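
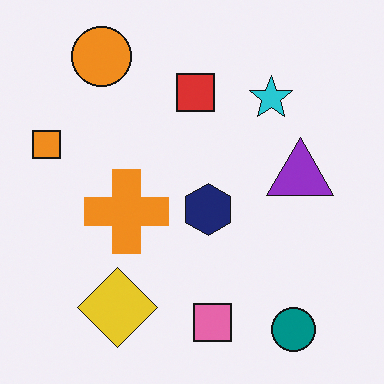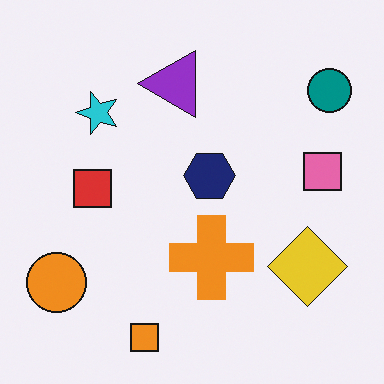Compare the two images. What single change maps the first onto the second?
It was rotated 90° counter-clockwise.

The teal circle sits in the bottom-right of the first image and the top-right of the second — consistent with a whole-image 90° counter-clockwise rotation.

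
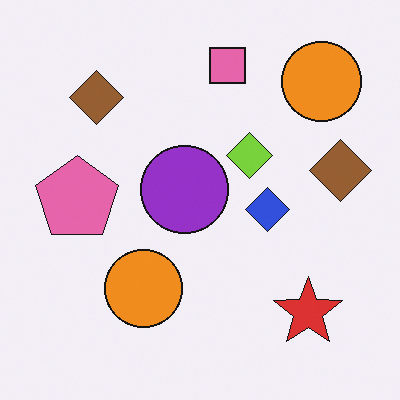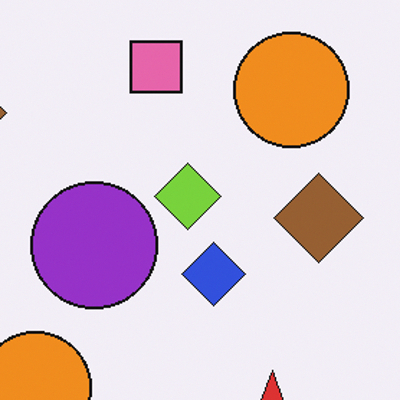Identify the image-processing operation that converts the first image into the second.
Cropped to a modestly smaller region and rescaled.

The visible shapes are larger and the field of view is narrower; shapes near the original edges may be partly or wholly outside the frame — a crop-and-rescale.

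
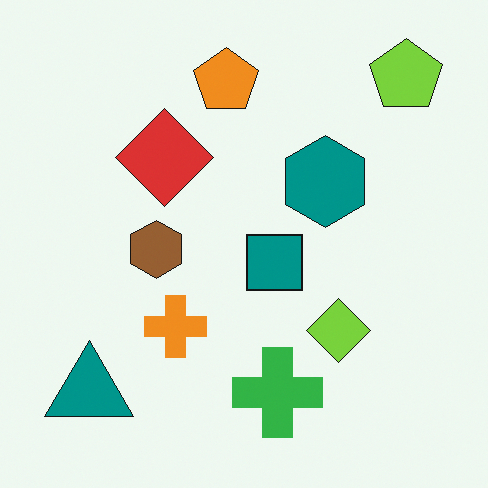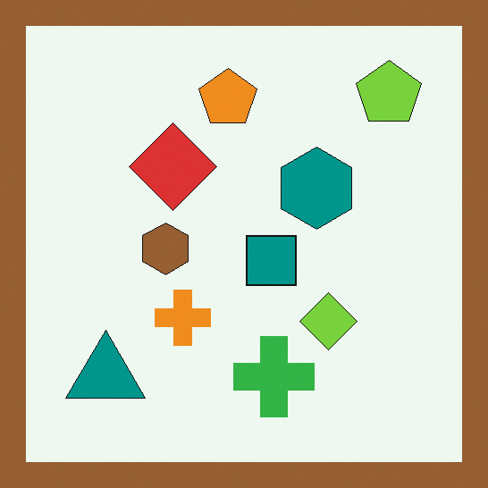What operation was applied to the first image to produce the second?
This is the original image framed with a brown border.

A solid brown frame runs around the edge of the second image, with the content slightly shrunk inside it.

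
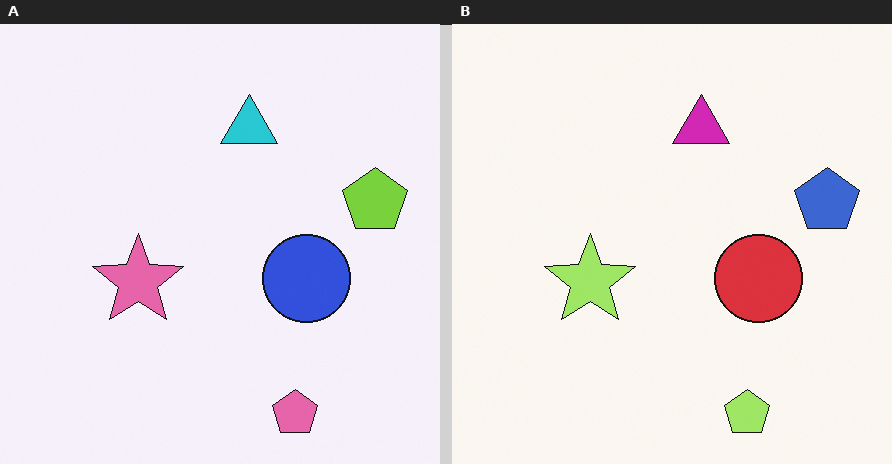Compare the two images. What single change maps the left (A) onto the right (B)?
The transformation is: hue-shifted noticeably.

Every shape's color has rotated by the same amount around the hue wheel — a uniform hue shift.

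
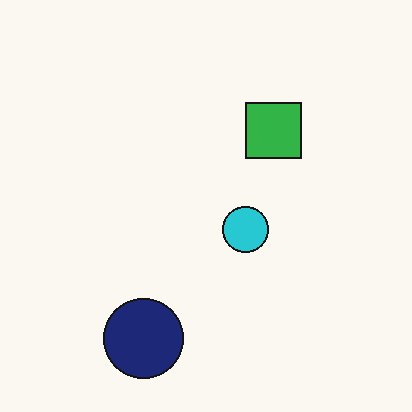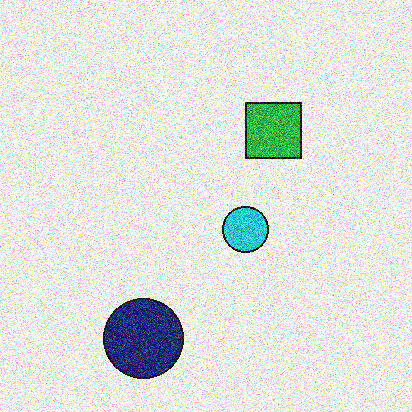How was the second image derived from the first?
This is the original image degraded with heavy additive noise.

Random speckle covers the whole image, including the flat background.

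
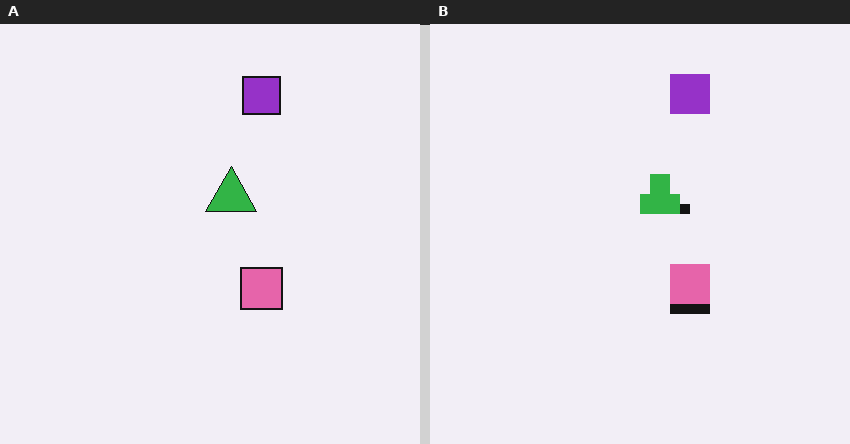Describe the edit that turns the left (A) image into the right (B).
It was heavily pixelated into large blocks.

Shapes are reduced to large square blocks; fine edges and outlines are lost — a downscale-then-upscale (mosaic) effect.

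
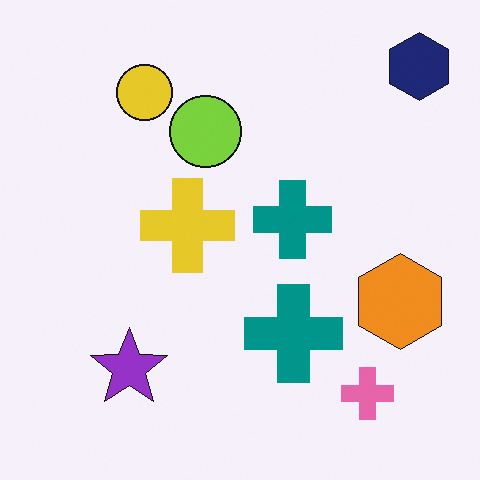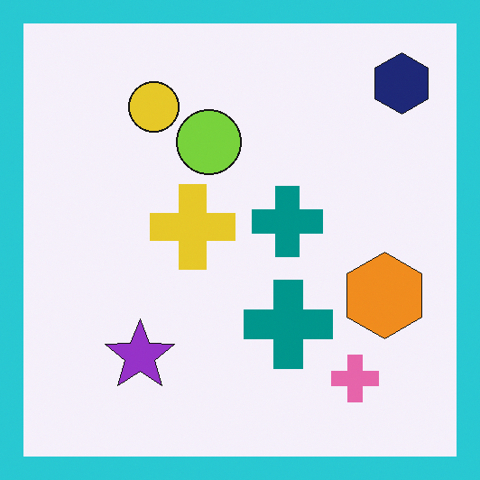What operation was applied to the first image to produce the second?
The second image is the first framed with a cyan border.

A solid cyan frame runs around the edge of the second image, with the content slightly shrunk inside it.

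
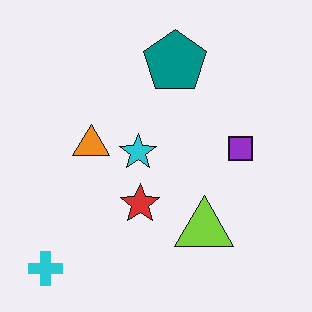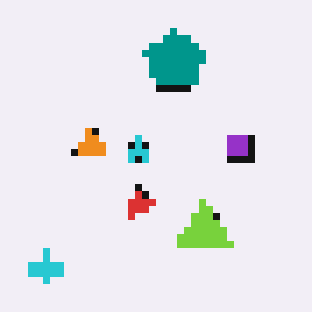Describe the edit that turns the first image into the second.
The transformation is: pixelated into visible square blocks.

Shapes are reduced to large square blocks; fine edges and outlines are lost — a downscale-then-upscale (mosaic) effect.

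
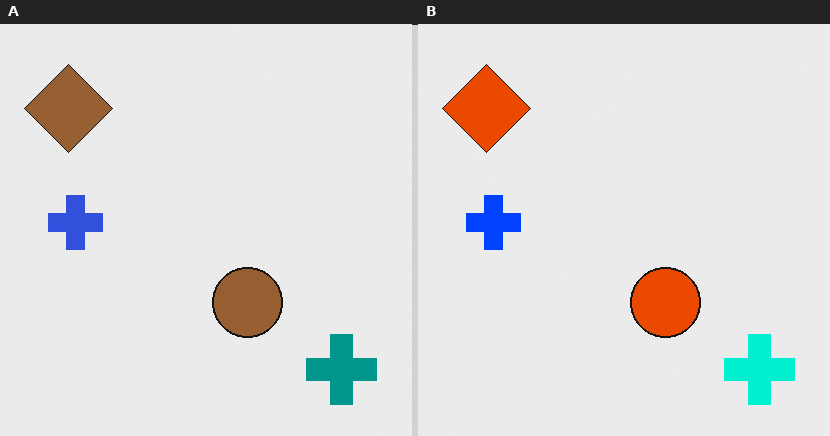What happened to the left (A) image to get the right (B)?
Heavily oversaturated.

All colors are more vivid — a global saturation change.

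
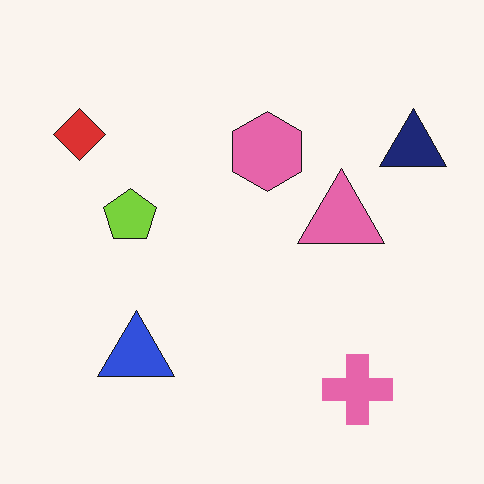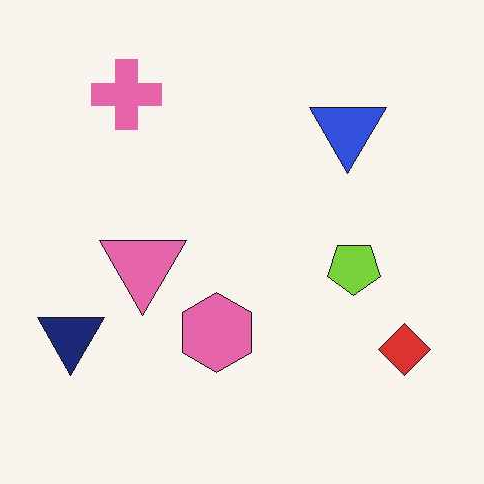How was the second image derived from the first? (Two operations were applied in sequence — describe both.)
The transformation is: given moderate JPEG compression, then rotated 180°.

Blocky 8×8 compression artifacts appear around shape edges and the flat background shows ringing — characteristic JPEG degradation. The navy triangle sits in the top-right of the first image and the bottom-left of the second — consistent with a whole-image 180° rotation.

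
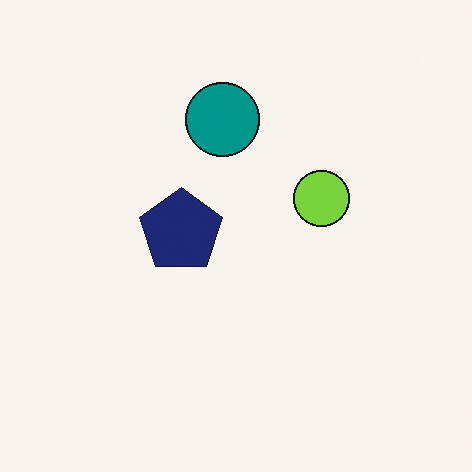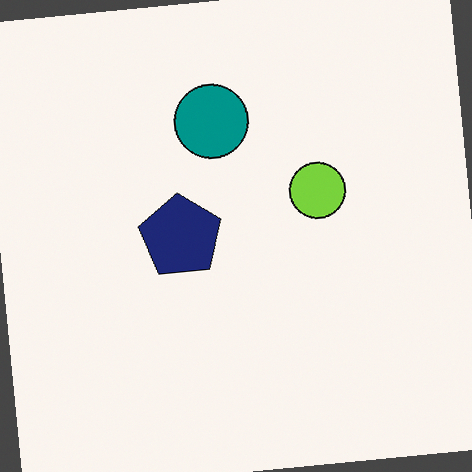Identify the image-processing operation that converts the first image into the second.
This is the original image rotated counter-clockwise by a slight angle.

Every shape is tilted by the same angle and the image corners show triangular fill wedges — a whole-image rotation by a non-right angle.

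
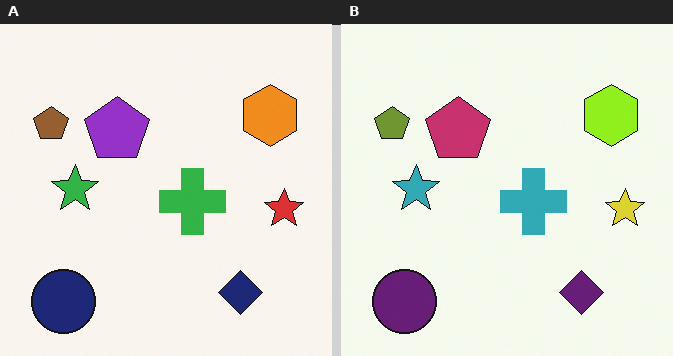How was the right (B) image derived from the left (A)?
The transformation is: hue-shifted slightly.

Every shape's color has rotated by the same amount around the hue wheel — a uniform hue shift.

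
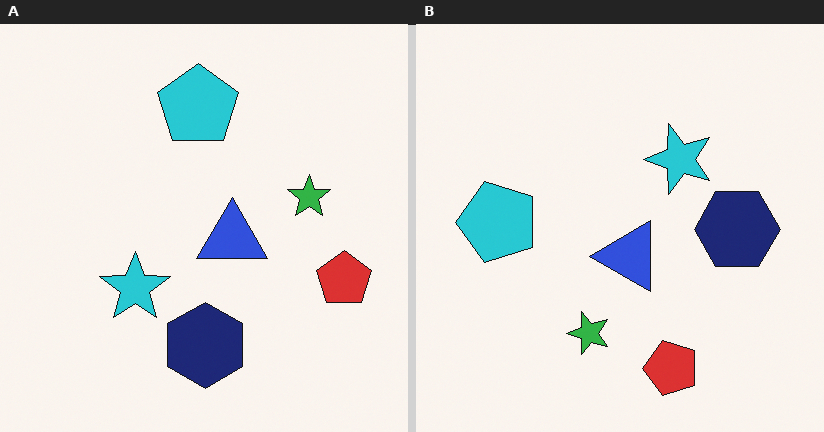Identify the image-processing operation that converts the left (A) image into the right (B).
Transposed (reflected across the top-left ↔ bottom-right diagonal).

Shapes have swapped their row and column positions — what was in the top-right is now in the bottom-left — a diagonal reflection.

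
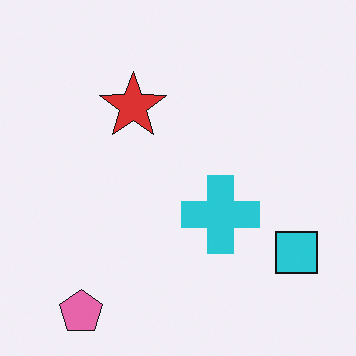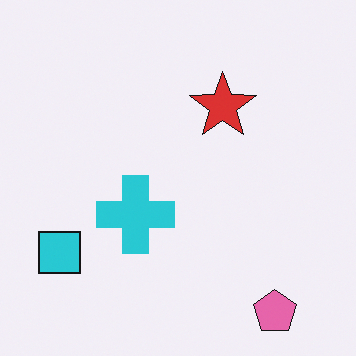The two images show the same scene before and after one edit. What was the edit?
The transformation is: flipped horizontally (left ↔ right).

The cyan square is in the bottom-right of the first image and the bottom-left of the second — shapes on opposite sides of the vertical midline have swapped in a mirror flip.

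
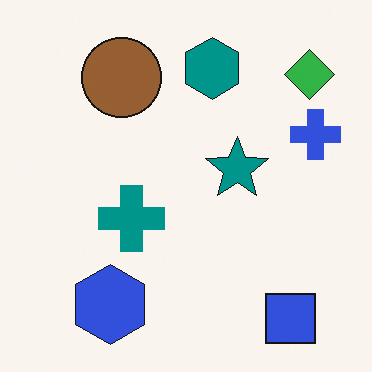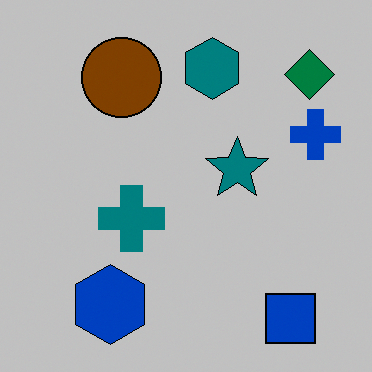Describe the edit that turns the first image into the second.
The image was aggressively posterized.

Each flat color has snapped to a coarser quantized level — most visibly, the near-white background has dropped to a flat grey.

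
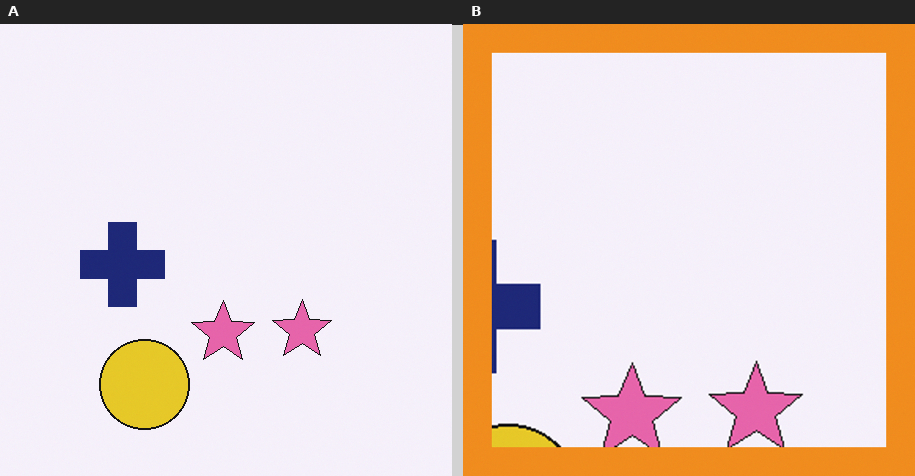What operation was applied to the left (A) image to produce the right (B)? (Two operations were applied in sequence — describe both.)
This is the original image cropped tightly and scaled back up, then framed with a orange border.

The visible shapes are larger and the field of view is narrower; shapes near the original edges may be partly or wholly outside the frame — a crop-and-rescale. A solid orange frame runs around the edge of the right (B) image, with the content slightly shrunk inside it.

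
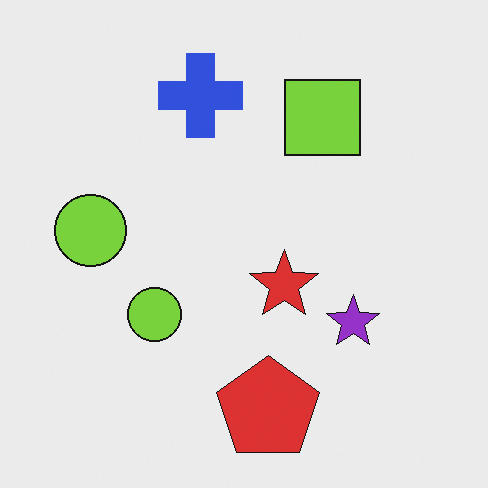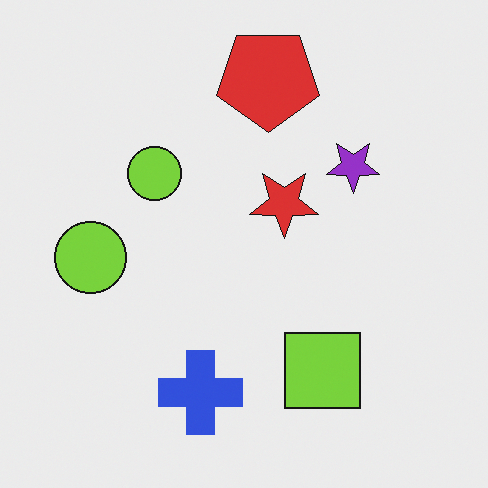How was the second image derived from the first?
The image was flipped vertically (top ↔ bottom).

The red pentagon is in the bottom of the first image and the top of the second — shapes on opposite sides of the horizontal midline have swapped in a mirror flip.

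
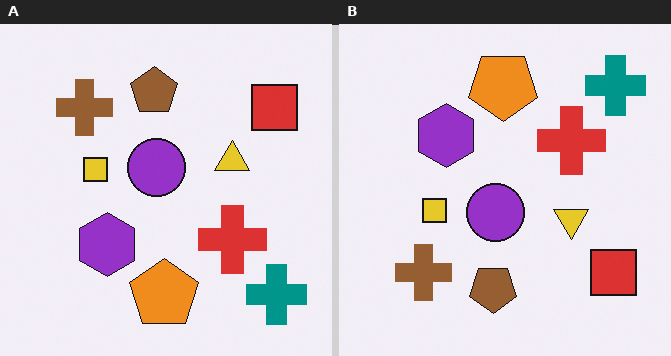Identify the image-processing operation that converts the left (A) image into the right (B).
The image was flipped vertically (top ↔ bottom).

The teal cross is in the bottom-right of the left (A) image and the top-right of the right (B) — shapes on opposite sides of the horizontal midline have swapped in a mirror flip.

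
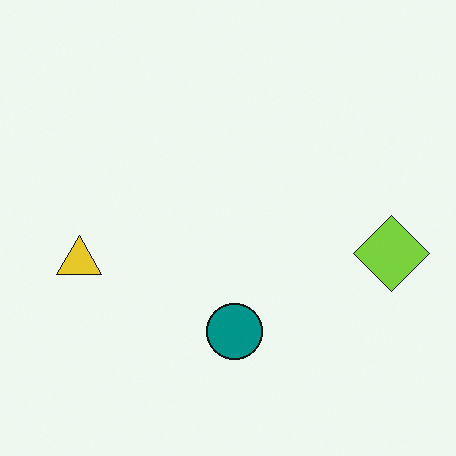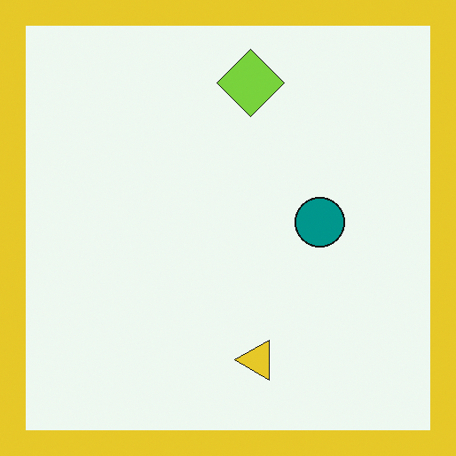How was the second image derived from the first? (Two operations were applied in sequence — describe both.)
This is the original image rotated 90° counter-clockwise, then framed with a yellow border.

The lime diamond sits in the right of the first image and the top of the second — consistent with a whole-image 90° counter-clockwise rotation. A solid yellow frame runs around the edge of the second image, with the content slightly shrunk inside it.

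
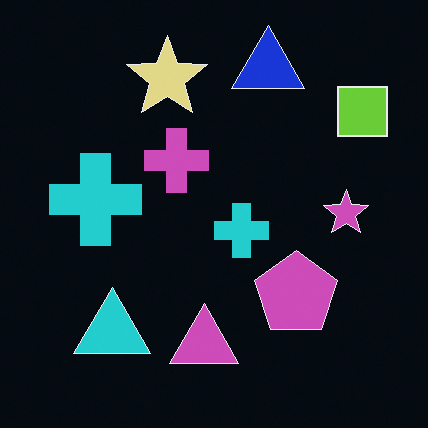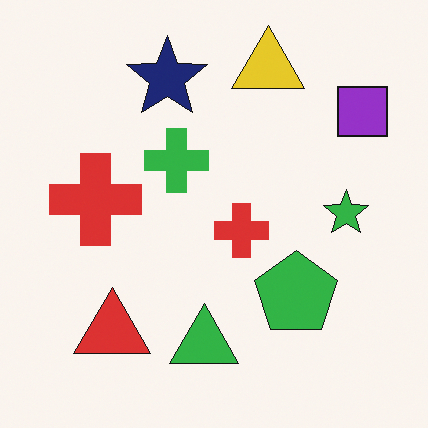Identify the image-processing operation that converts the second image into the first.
The image was color-inverted (negative).

The light background has become dark and every shape's color is its complement — a photographic negative.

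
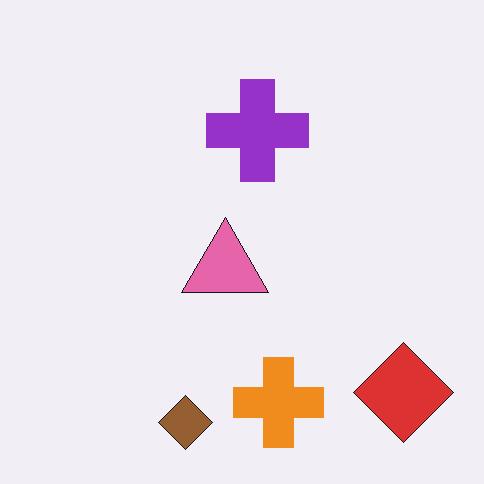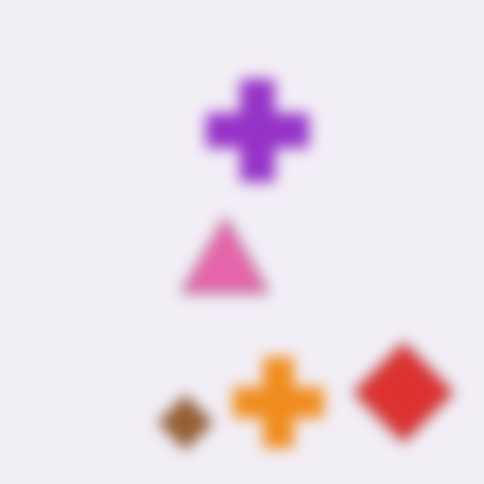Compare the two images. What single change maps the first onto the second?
Strongly gaussian-blurred.

Shape edges and outlines are uniformly softened across the whole image.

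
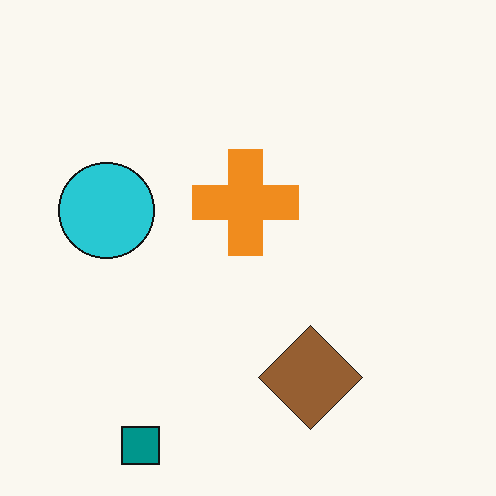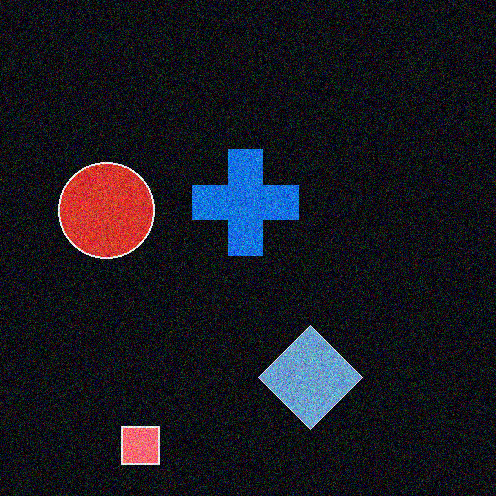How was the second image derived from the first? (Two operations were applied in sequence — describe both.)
The second image is the first color-inverted (negative), then degraded with heavy additive noise.

The light background has become dark and every shape's color is its complement — a photographic negative. Random speckle covers the whole image, including the flat background.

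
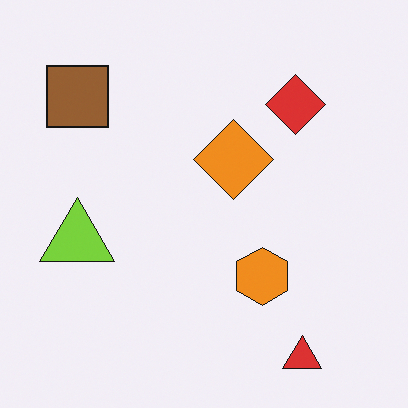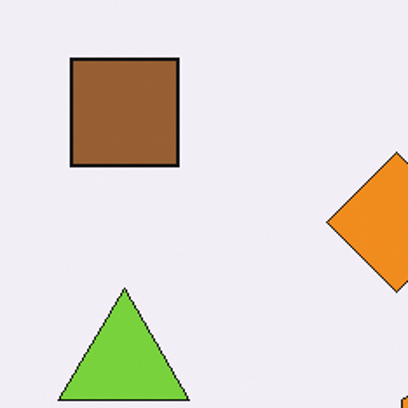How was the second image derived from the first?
The transformation is: cropped to a noticeably smaller region and rescaled.

The visible shapes are larger and the field of view is narrower; shapes near the original edges may be partly or wholly outside the frame — a crop-and-rescale.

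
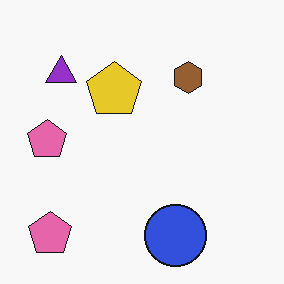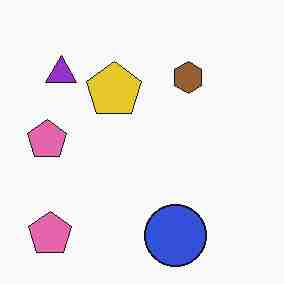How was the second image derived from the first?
The second image is the first heavily JPEG-compressed with obvious blocking artifacts.

Blocky 8×8 compression artifacts appear around shape edges and the flat background shows ringing — characteristic JPEG degradation.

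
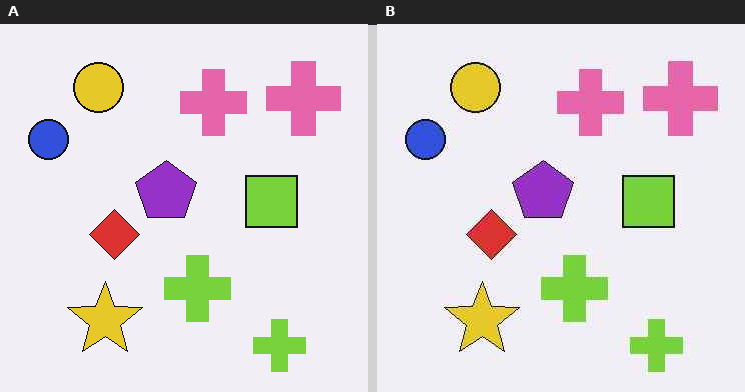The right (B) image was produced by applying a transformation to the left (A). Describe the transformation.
It was JPEG-compressed with visible artifacts.

Blocky 8×8 compression artifacts appear around shape edges and the flat background shows ringing — characteristic JPEG degradation.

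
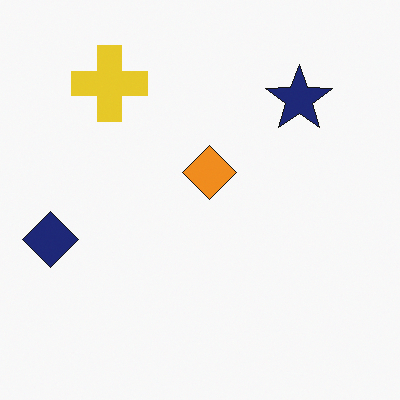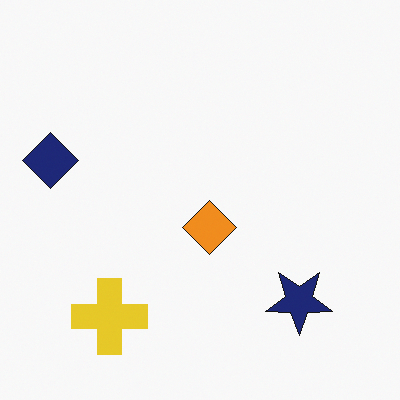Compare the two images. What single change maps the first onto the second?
It was flipped vertically (top ↔ bottom).

The yellow cross is in the top-left of the first image and the bottom-left of the second — shapes on opposite sides of the horizontal midline have swapped in a mirror flip.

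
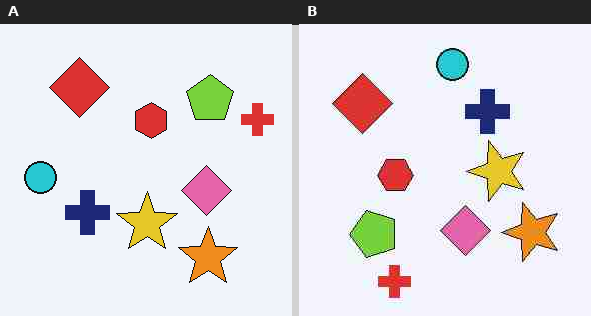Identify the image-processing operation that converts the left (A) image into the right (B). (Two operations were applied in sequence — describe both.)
This is the original image transposed (reflected across the top-left ↔ bottom-right diagonal), then degraded with heavy JPEG compression.

Shapes have swapped their row and column positions — what was in the top-right is now in the bottom-left — a diagonal reflection. Blocky 8×8 compression artifacts appear around shape edges and the flat background shows ringing — characteristic JPEG degradation.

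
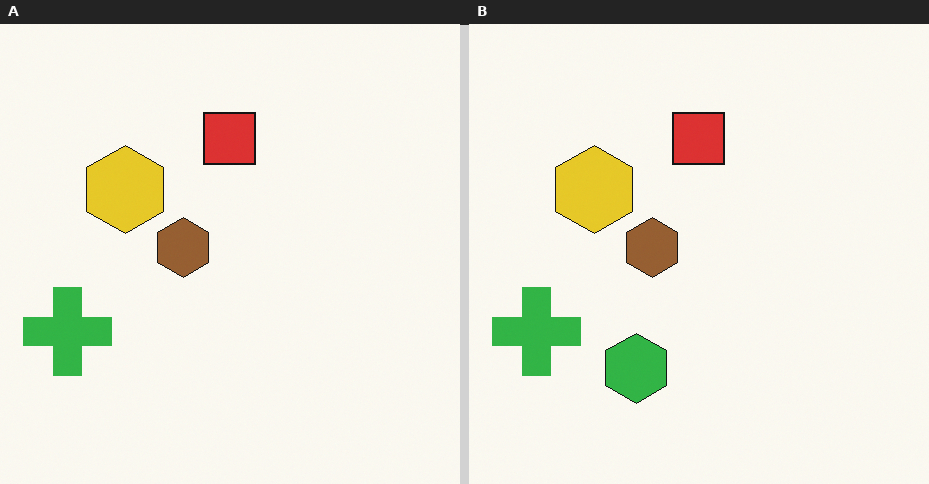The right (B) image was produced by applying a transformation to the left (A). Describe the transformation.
Overlaid with an additional green hexagon.

A green hexagon appears in the right (B) image that is absent from the left (A).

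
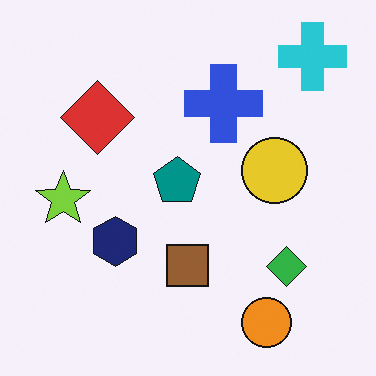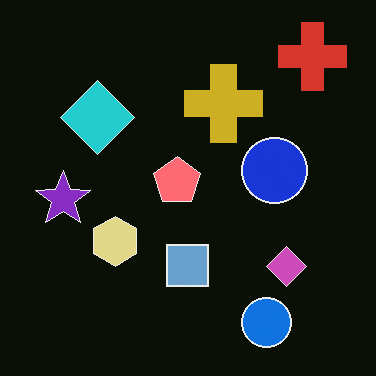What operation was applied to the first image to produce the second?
The image was color-inverted (negative).

The light background has become dark and every shape's color is its complement — a photographic negative.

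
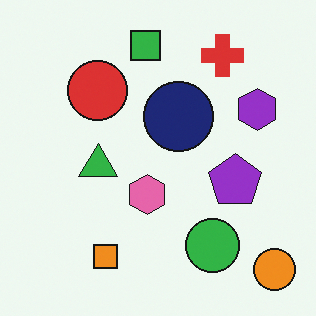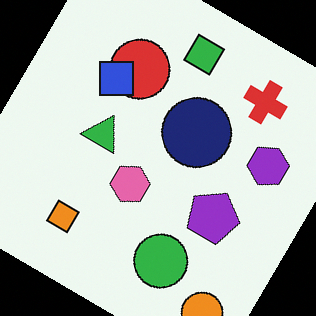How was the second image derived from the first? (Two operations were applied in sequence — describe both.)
It was rotated clockwise by a large amount — several tens of degrees, then overlaid with an additional blue square.

Every shape is tilted by the same angle and the image corners show triangular fill wedges — a whole-image rotation by a non-right angle. A blue square appears in the second image that is absent from the first.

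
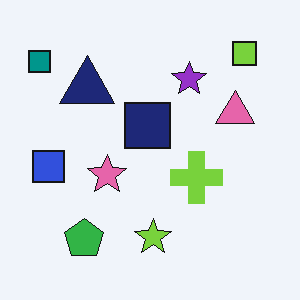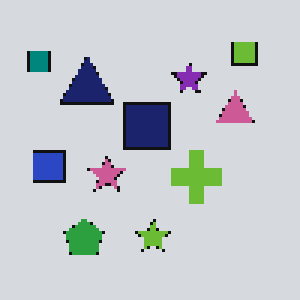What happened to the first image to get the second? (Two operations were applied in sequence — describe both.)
The transformation is: darkened a little, then lightly pixelated (a mild mosaic effect).

Every pixel — background and shapes alike — is uniformly darkened. Shapes are reduced to large square blocks; fine edges and outlines are lost — a downscale-then-upscale (mosaic) effect.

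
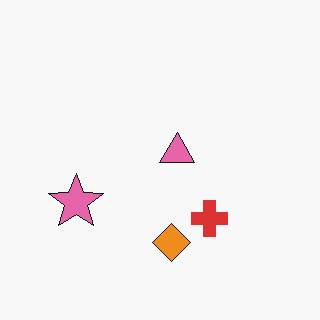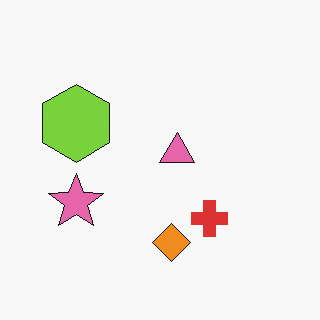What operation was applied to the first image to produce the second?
This is the original image overlaid with an additional lime hexagon.

A lime hexagon appears in the second image that is absent from the first.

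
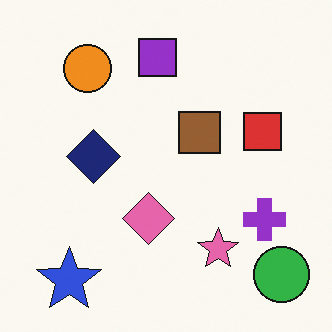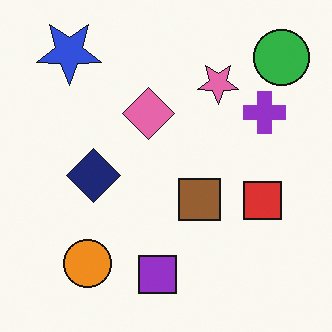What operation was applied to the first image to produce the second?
Flipped vertically (top ↔ bottom).

The blue star is in the bottom-left of the first image and the top-left of the second — shapes on opposite sides of the horizontal midline have swapped in a mirror flip.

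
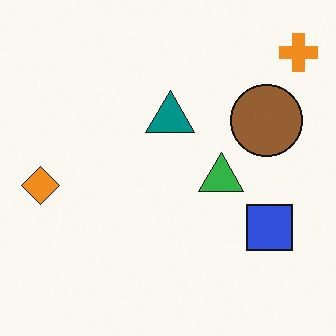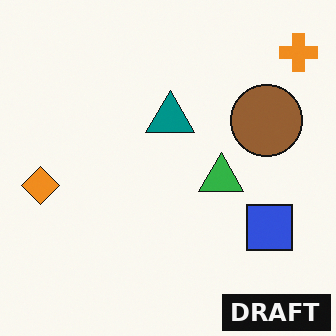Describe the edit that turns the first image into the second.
It was watermarked with the text "DRAFT" in the lower-right corner.

A dark label reading "DRAFT" appears in the lower-right corner.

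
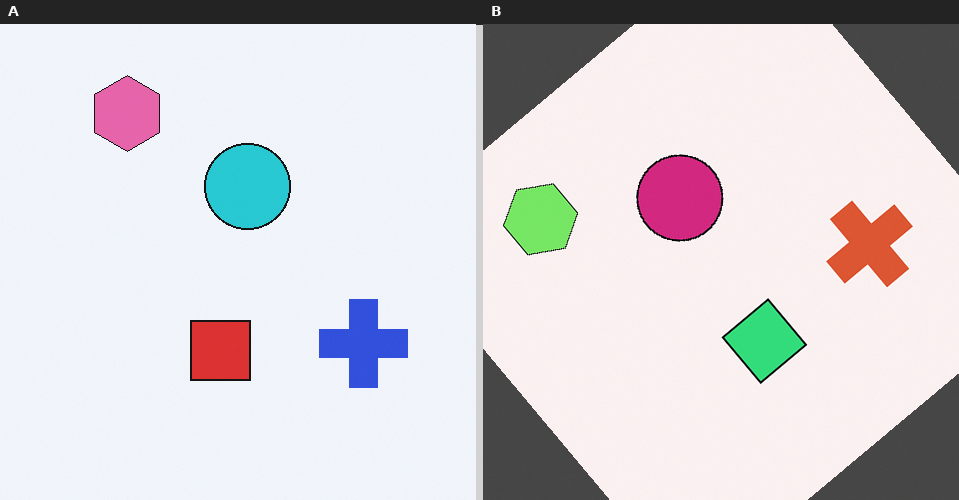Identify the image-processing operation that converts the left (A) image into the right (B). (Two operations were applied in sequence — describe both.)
The image was rotated counter-clockwise by a large amount — several tens of degrees, then hue-shifted noticeably.

Every shape is tilted by the same angle and the image corners show triangular fill wedges — a whole-image rotation by a non-right angle. Every shape's color has rotated by the same amount around the hue wheel — a uniform hue shift.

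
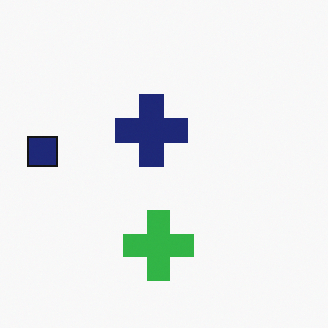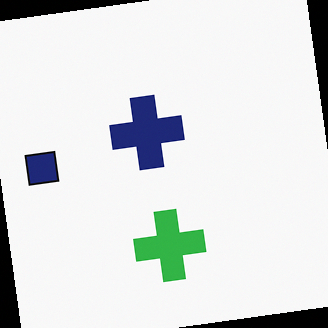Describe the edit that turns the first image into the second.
The transformation is: rotated counter-clockwise by a few degrees.

Every shape is tilted by the same angle and the image corners show triangular fill wedges — a whole-image rotation by a non-right angle.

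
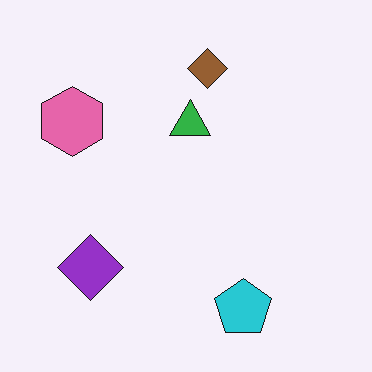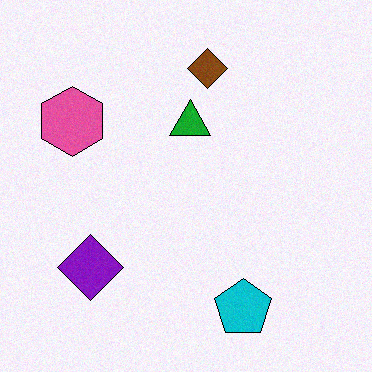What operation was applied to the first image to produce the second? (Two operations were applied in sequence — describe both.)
It was degraded with light additive noise, then given slightly increased contrast.

Random speckle covers the whole image, including the flat background. Tones are pushed away from mid-grey across the whole image — a global contrast change.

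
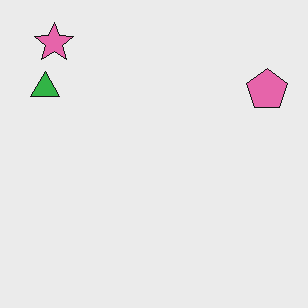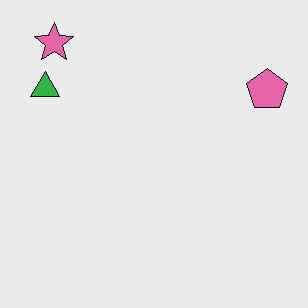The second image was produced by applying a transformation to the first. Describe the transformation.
The image was JPEG-compressed with visible artifacts.

Blocky 8×8 compression artifacts appear around shape edges and the flat background shows ringing — characteristic JPEG degradation.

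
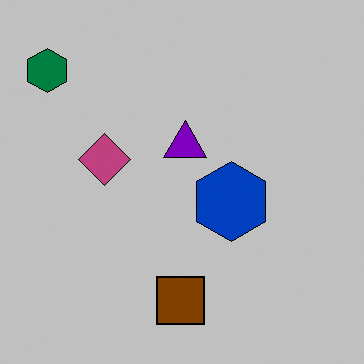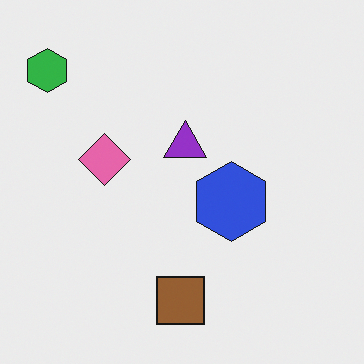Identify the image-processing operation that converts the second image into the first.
The image was heavily posterized to just a handful of flat colors.

Each flat color has snapped to a coarser quantized level — most visibly, the near-white background has dropped to a flat grey.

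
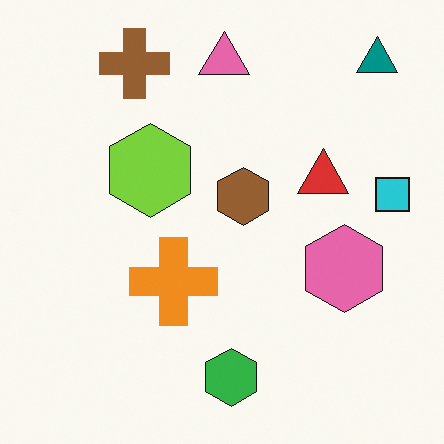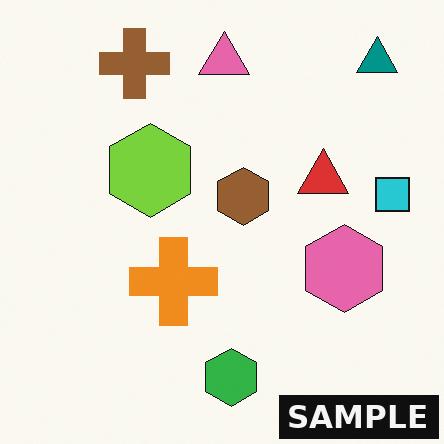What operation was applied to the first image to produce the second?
This is the original image watermarked with the text "SAMPLE" in the lower-right corner.

A dark label reading "SAMPLE" appears in the lower-right corner.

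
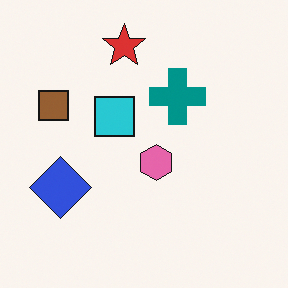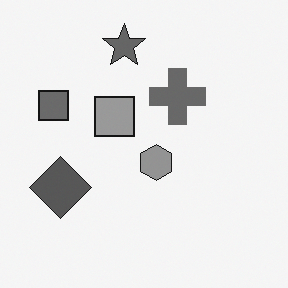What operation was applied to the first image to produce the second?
This is the original image converted to grayscale.

All color is removed — every shape is now a shade of grey.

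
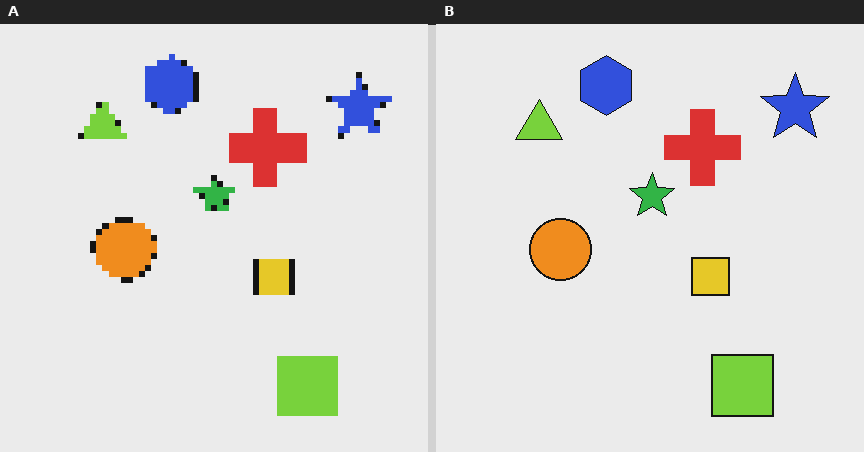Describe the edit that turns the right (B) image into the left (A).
The image was moderately pixelated.

Shapes are reduced to large square blocks; fine edges and outlines are lost — a downscale-then-upscale (mosaic) effect.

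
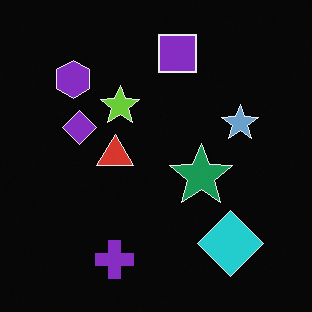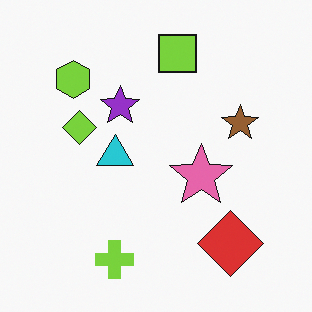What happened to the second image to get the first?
The transformation is: color-inverted (negative).

The light background has become dark and every shape's color is its complement — a photographic negative.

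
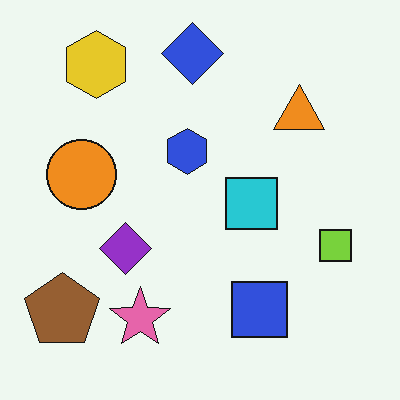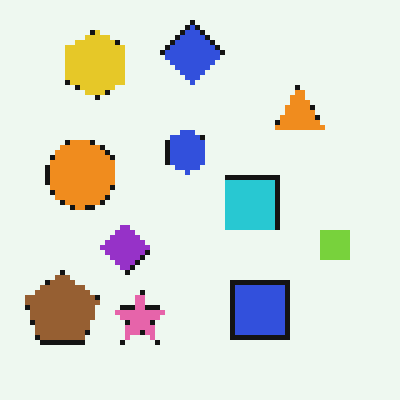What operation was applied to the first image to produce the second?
The image was lightly pixelated (a mild mosaic effect).

Shapes are reduced to large square blocks; fine edges and outlines are lost — a downscale-then-upscale (mosaic) effect.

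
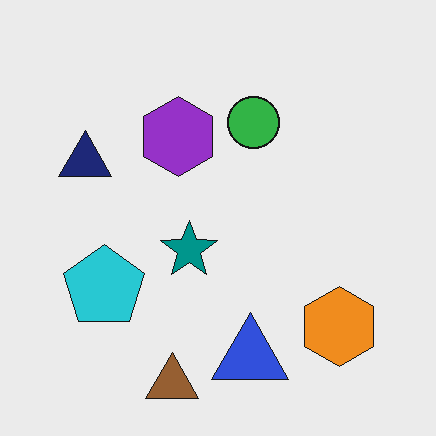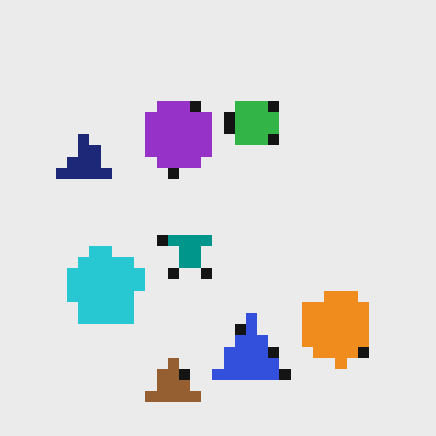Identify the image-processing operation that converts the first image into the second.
The transformation is: coarsely pixelated.

Shapes are reduced to large square blocks; fine edges and outlines are lost — a downscale-then-upscale (mosaic) effect.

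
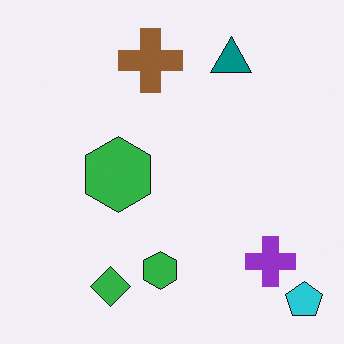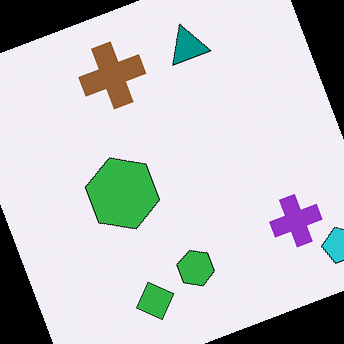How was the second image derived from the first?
The image was rotated counter-clockwise by a clearly visible amount.

Every shape is tilted by the same angle and the image corners show triangular fill wedges — a whole-image rotation by a non-right angle.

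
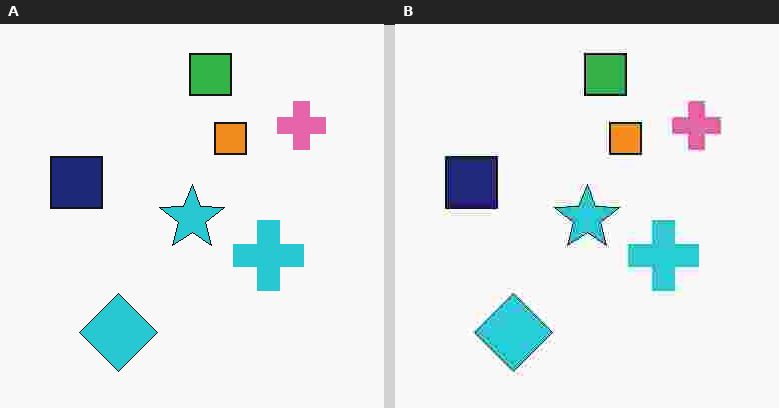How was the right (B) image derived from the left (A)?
It was degraded with heavy JPEG compression.

Blocky 8×8 compression artifacts appear around shape edges and the flat background shows ringing — characteristic JPEG degradation.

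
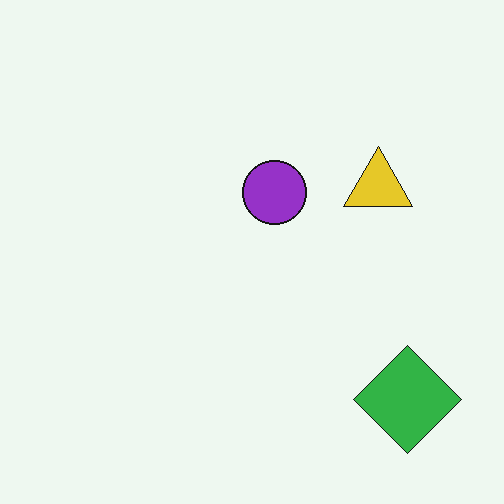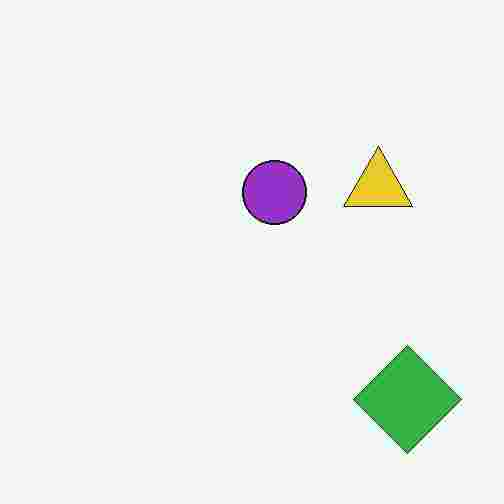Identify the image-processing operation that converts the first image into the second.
The image was degraded with heavy JPEG compression.

Blocky 8×8 compression artifacts appear around shape edges and the flat background shows ringing — characteristic JPEG degradation.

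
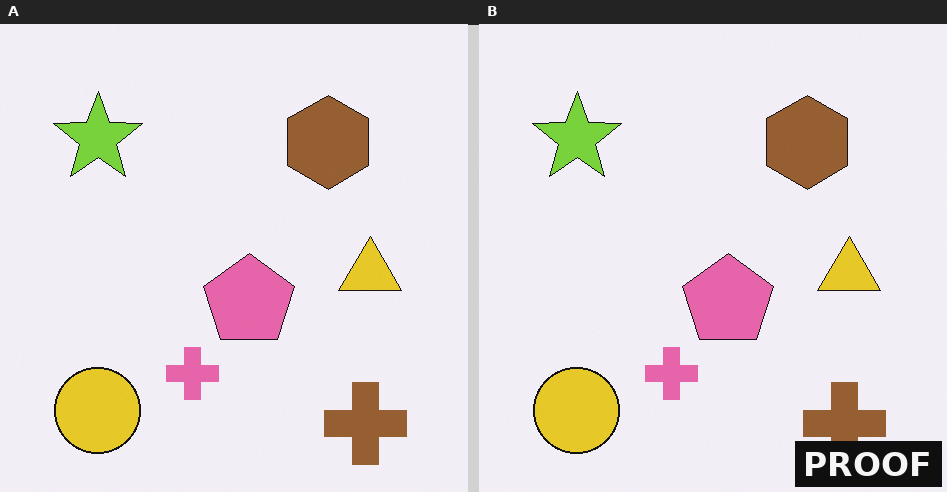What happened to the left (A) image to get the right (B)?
It was watermarked with the text "PROOF" in the lower-right corner.

A dark label reading "PROOF" appears in the lower-right corner.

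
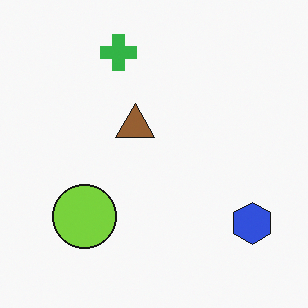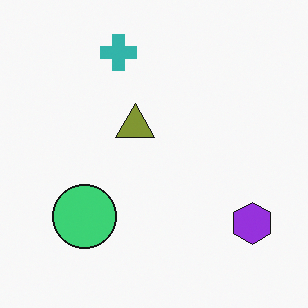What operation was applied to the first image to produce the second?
It was hue-shifted by a small amount.

Every shape's color has rotated by the same amount around the hue wheel — a uniform hue shift.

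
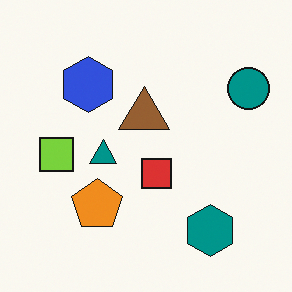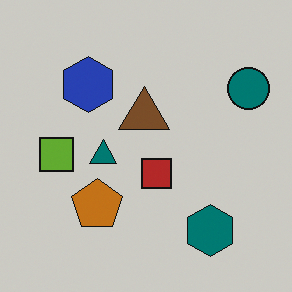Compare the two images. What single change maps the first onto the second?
This is the original image darkened a little.

Every pixel — background and shapes alike — is uniformly darkened.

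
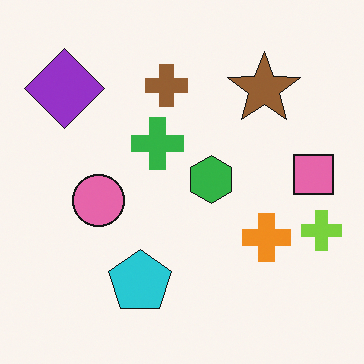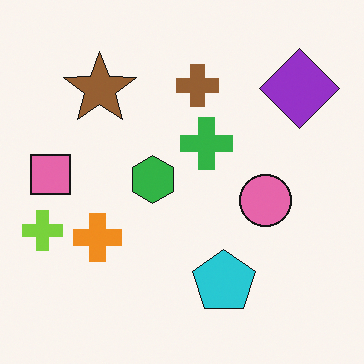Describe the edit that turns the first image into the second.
It was flipped horizontally (left ↔ right).

The lime cross is in the right of the first image and the left of the second — shapes on opposite sides of the vertical midline have swapped in a mirror flip.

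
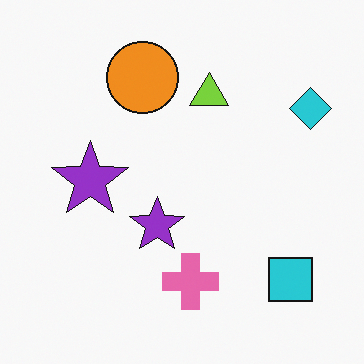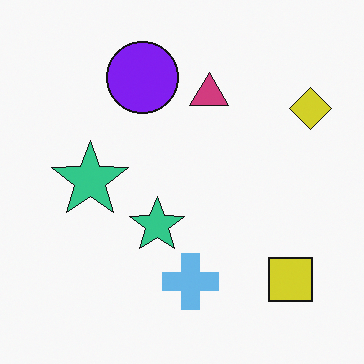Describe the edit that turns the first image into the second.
Hue-shifted through roughly half the color wheel.

Every shape's color has rotated by the same amount around the hue wheel — a uniform hue shift.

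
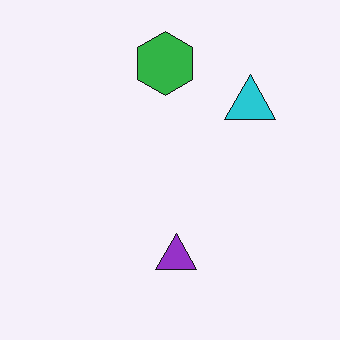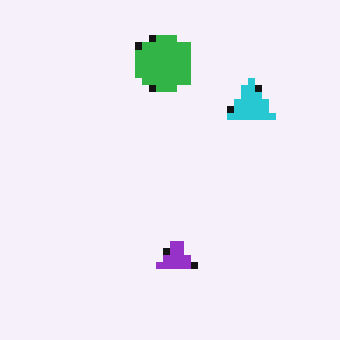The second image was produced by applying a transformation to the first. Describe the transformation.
The second image is the first pixelated into visible square blocks.

Shapes are reduced to large square blocks; fine edges and outlines are lost — a downscale-then-upscale (mosaic) effect.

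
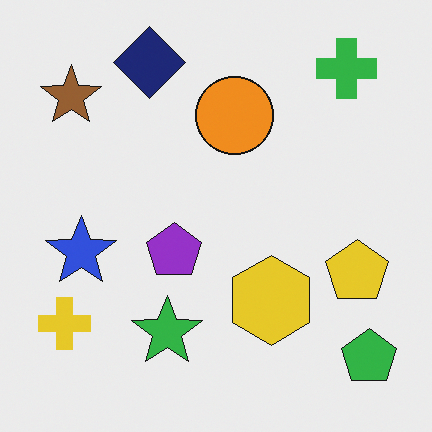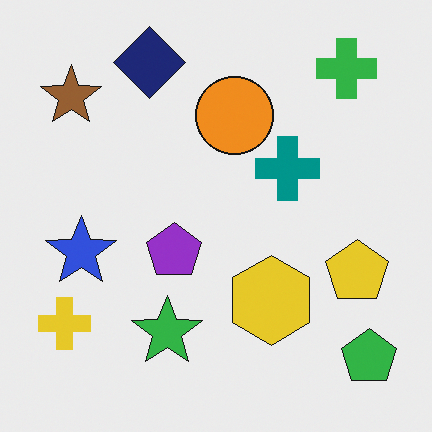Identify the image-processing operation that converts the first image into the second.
The transformation is: overlaid with an additional teal cross.

A teal cross appears in the second image that is absent from the first.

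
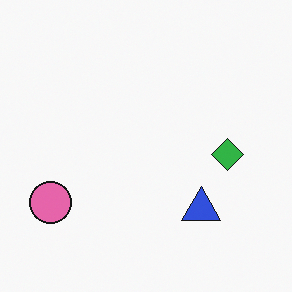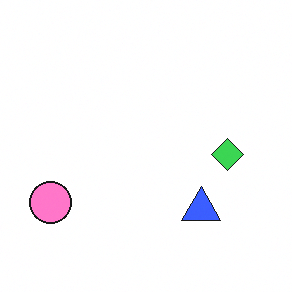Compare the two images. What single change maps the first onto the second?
The second image is the first slightly brightened.

Every pixel — background and shapes alike — is uniformly brightened.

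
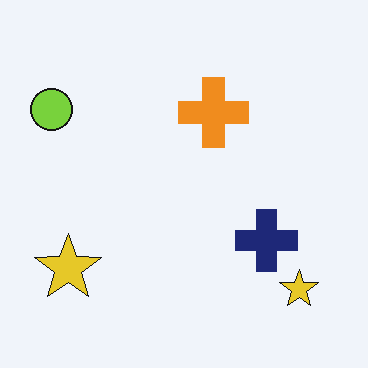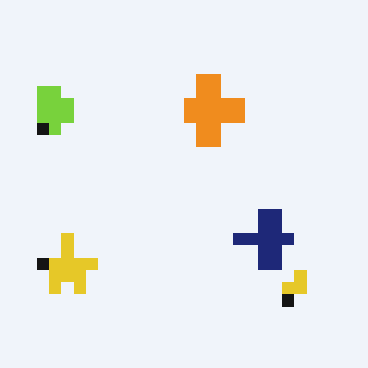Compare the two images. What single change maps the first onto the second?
The second image is the first heavily pixelated into large blocks.

Shapes are reduced to large square blocks; fine edges and outlines are lost — a downscale-then-upscale (mosaic) effect.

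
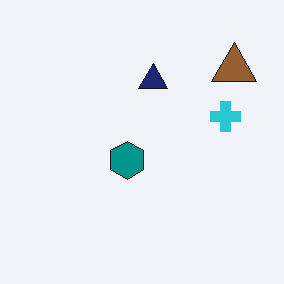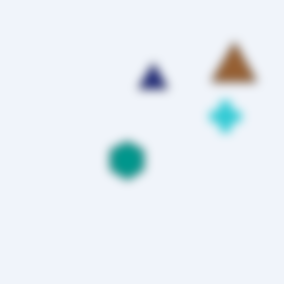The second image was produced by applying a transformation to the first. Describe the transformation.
The second image is the first strongly gaussian-blurred.

Shape edges and outlines are uniformly softened across the whole image.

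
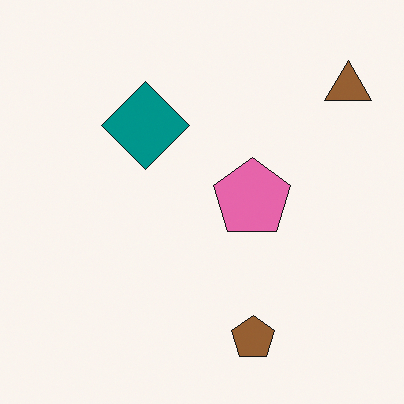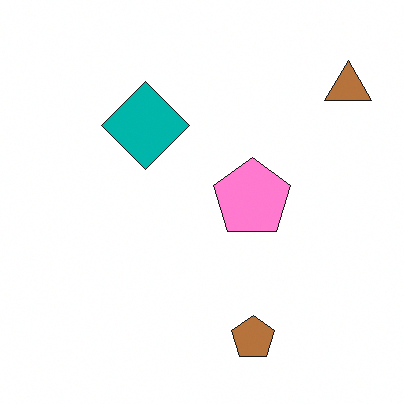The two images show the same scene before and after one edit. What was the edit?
Brightened a little.

Every pixel — background and shapes alike — is uniformly brightened.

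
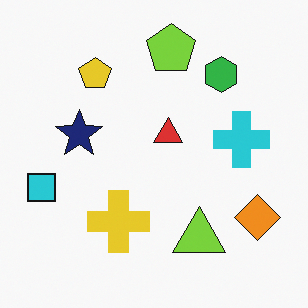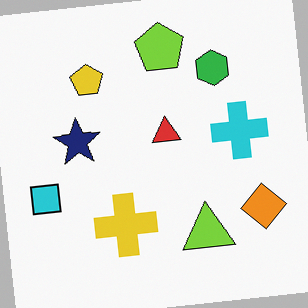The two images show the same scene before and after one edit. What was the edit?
The transformation is: rotated counter-clockwise by a few degrees.

Every shape is tilted by the same angle and the image corners show triangular fill wedges — a whole-image rotation by a non-right angle.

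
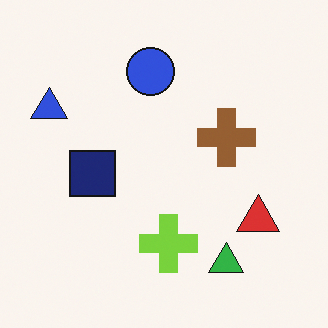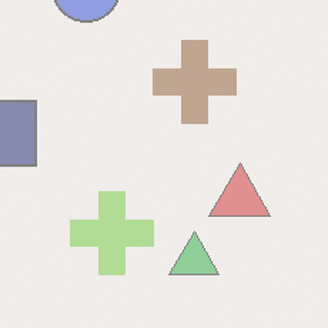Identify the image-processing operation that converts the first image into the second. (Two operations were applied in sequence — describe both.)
This is the original image washed out (contrast reduced), then cropped to a modestly smaller region and rescaled.

Tones are pushed toward mid-grey across the whole image — a global contrast change. The visible shapes are larger and the field of view is narrower; shapes near the original edges may be partly or wholly outside the frame — a crop-and-rescale.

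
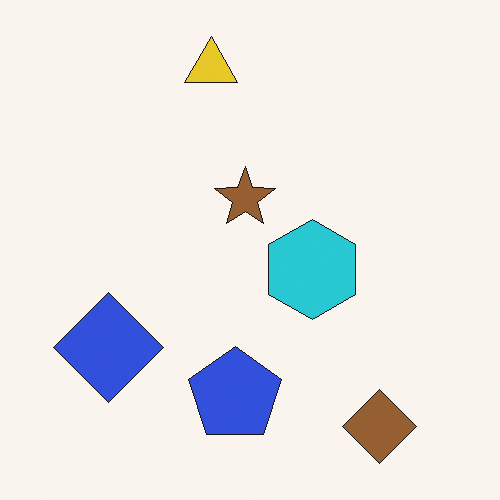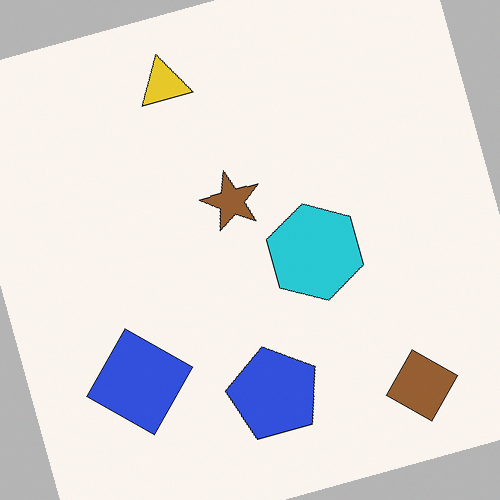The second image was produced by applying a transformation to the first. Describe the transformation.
It was rotated counter-clockwise by a moderate amount.

Every shape is tilted by the same angle and the image corners show triangular fill wedges — a whole-image rotation by a non-right angle.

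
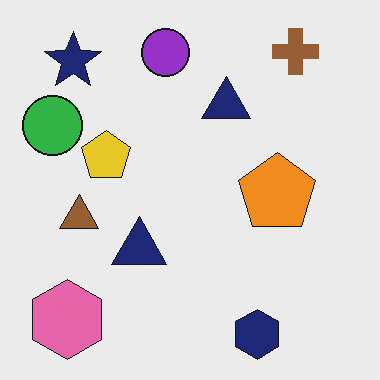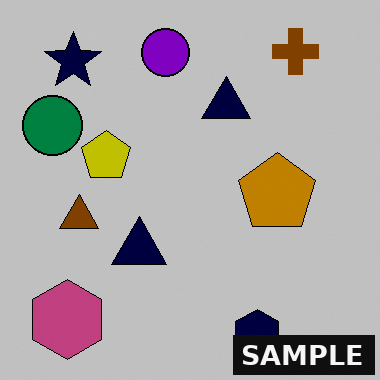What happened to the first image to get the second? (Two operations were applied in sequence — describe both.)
The second image is the first aggressively posterized, then watermarked with the text "SAMPLE" in the lower-right corner.

Each flat color has snapped to a coarser quantized level — most visibly, the near-white background has dropped to a flat grey. A dark label reading "SAMPLE" appears in the lower-right corner.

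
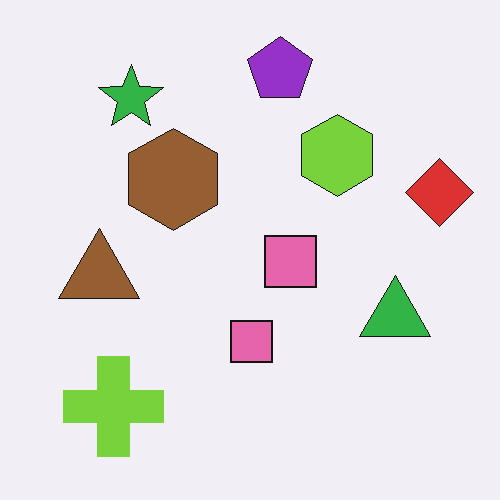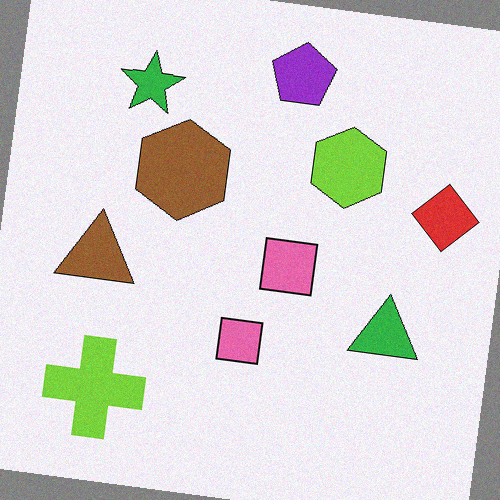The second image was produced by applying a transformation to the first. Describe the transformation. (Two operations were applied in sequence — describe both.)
It was rotated clockwise by a slight angle, then degraded with light additive noise.

Every shape is tilted by the same angle and the image corners show triangular fill wedges — a whole-image rotation by a non-right angle. Random speckle covers the whole image, including the flat background.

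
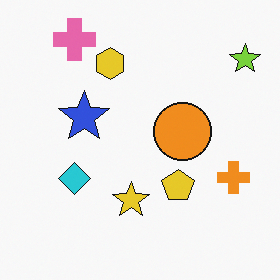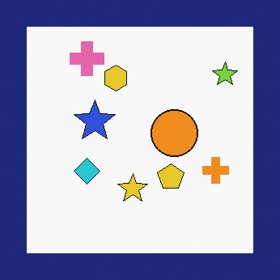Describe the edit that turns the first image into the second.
It was framed with a navy border.

A solid navy frame runs around the edge of the second image, with the content slightly shrunk inside it.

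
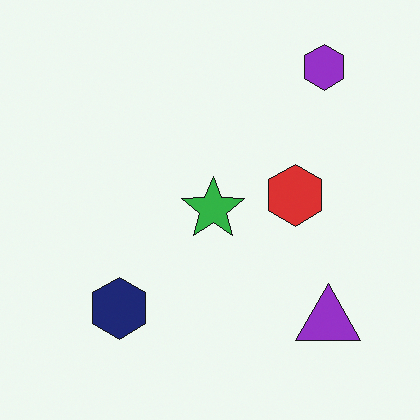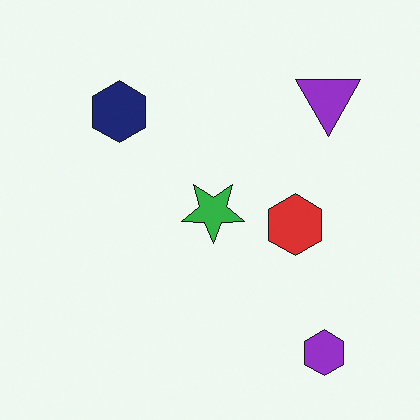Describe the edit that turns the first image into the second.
This is the original image flipped vertically (top ↔ bottom).

The purple hexagon is in the top-right of the first image and the bottom-right of the second — shapes on opposite sides of the horizontal midline have swapped in a mirror flip.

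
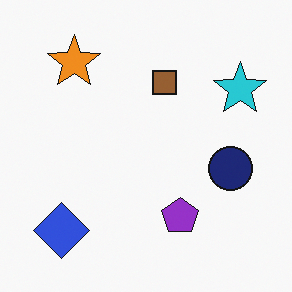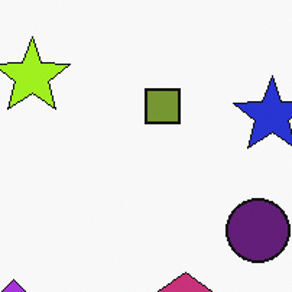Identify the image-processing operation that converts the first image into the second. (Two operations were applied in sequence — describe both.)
It was hue-shifted slightly, then cropped to a modestly smaller region and rescaled.

Every shape's color has rotated by the same amount around the hue wheel — a uniform hue shift. The visible shapes are larger and the field of view is narrower; shapes near the original edges may be partly or wholly outside the frame — a crop-and-rescale.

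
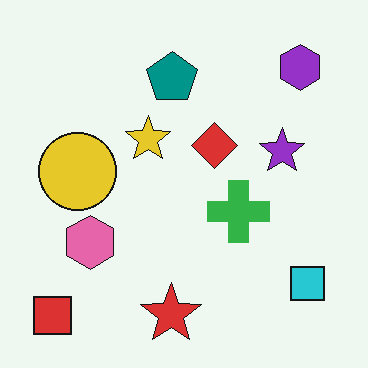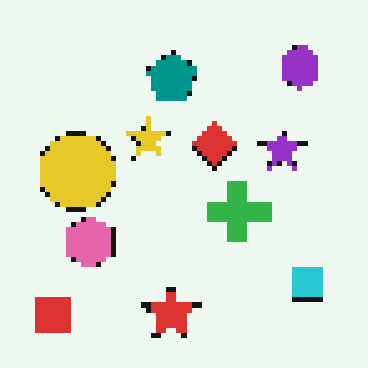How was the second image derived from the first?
The second image is the first mildly pixelated.

Shapes are reduced to large square blocks; fine edges and outlines are lost — a downscale-then-upscale (mosaic) effect.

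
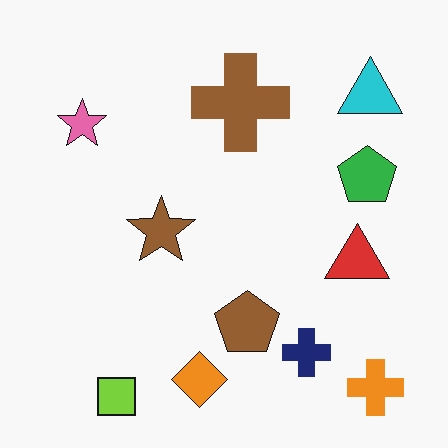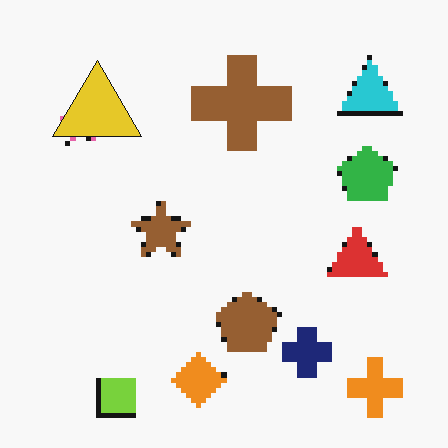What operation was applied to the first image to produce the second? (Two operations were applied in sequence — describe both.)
The second image is the first mildly pixelated, then overlaid with an additional yellow triangle.

Shapes are reduced to large square blocks; fine edges and outlines are lost — a downscale-then-upscale (mosaic) effect. A yellow triangle appears in the second image that is absent from the first.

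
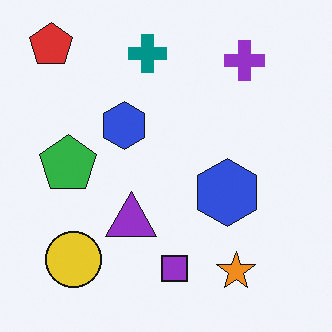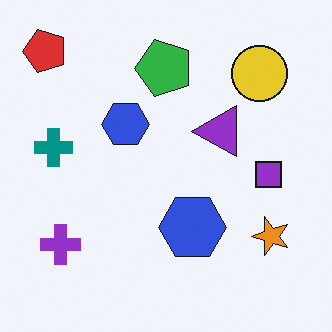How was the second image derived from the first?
It was transposed (reflected across the top-left ↔ bottom-right diagonal).

Shapes have swapped their row and column positions — what was in the top-right is now in the bottom-left — a diagonal reflection.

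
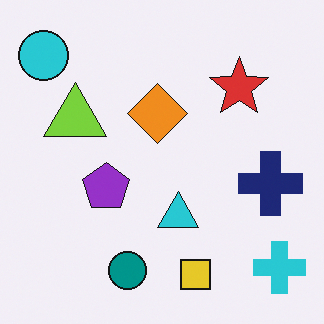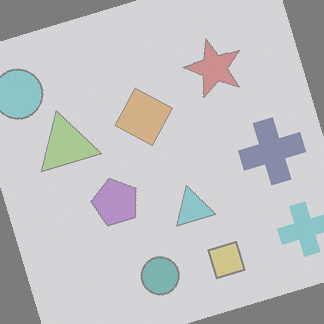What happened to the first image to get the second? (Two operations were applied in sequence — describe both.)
The image was rotated counter-clockwise by a moderate amount, then given much lower contrast.

Every shape is tilted by the same angle and the image corners show triangular fill wedges — a whole-image rotation by a non-right angle. Tones are pushed toward mid-grey across the whole image — a global contrast change.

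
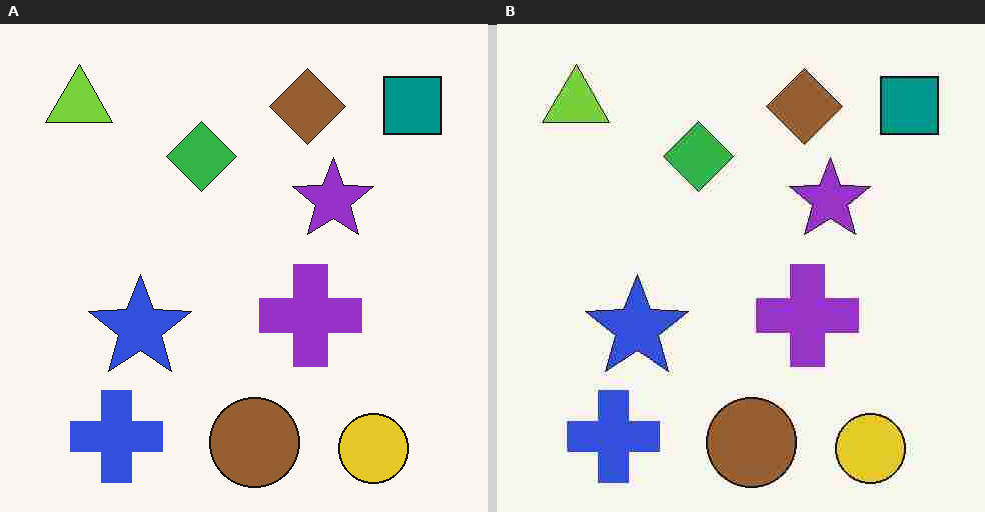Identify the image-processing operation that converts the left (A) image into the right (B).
Degraded with heavy JPEG compression.

Blocky 8×8 compression artifacts appear around shape edges and the flat background shows ringing — characteristic JPEG degradation.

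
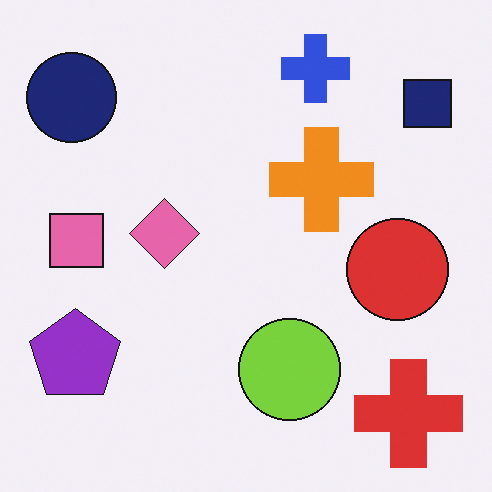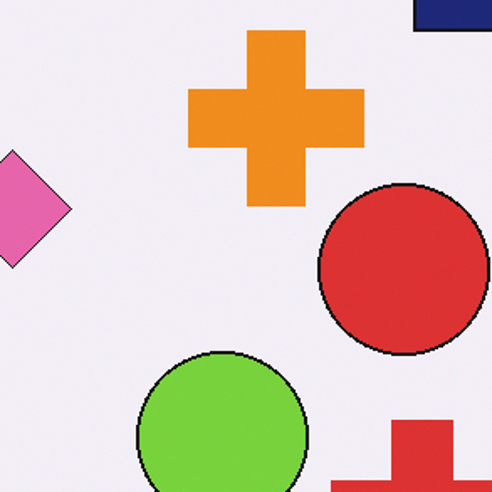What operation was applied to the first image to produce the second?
It was cropped to a noticeably smaller region and rescaled.

The visible shapes are larger and the field of view is narrower; shapes near the original edges may be partly or wholly outside the frame — a crop-and-rescale.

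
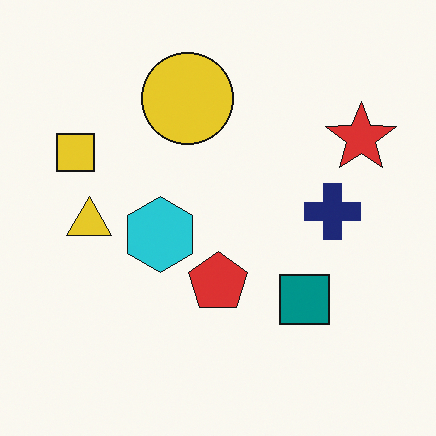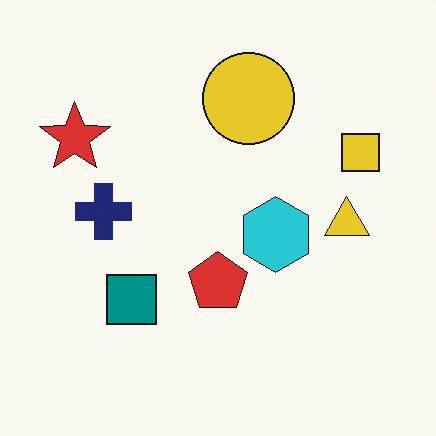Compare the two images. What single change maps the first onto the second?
Flipped horizontally (left ↔ right).

The red star is in the top-right of the first image and the top-left of the second — shapes on opposite sides of the vertical midline have swapped in a mirror flip.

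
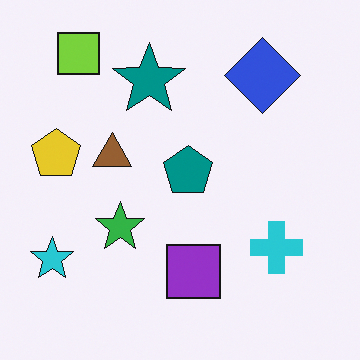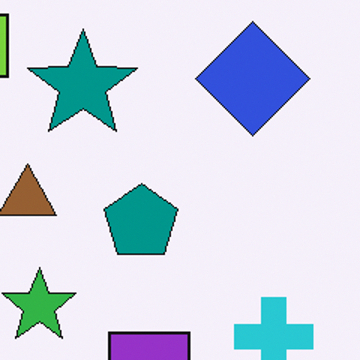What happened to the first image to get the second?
It was cropped to a modestly smaller region and rescaled.

The visible shapes are larger and the field of view is narrower; shapes near the original edges may be partly or wholly outside the frame — a crop-and-rescale.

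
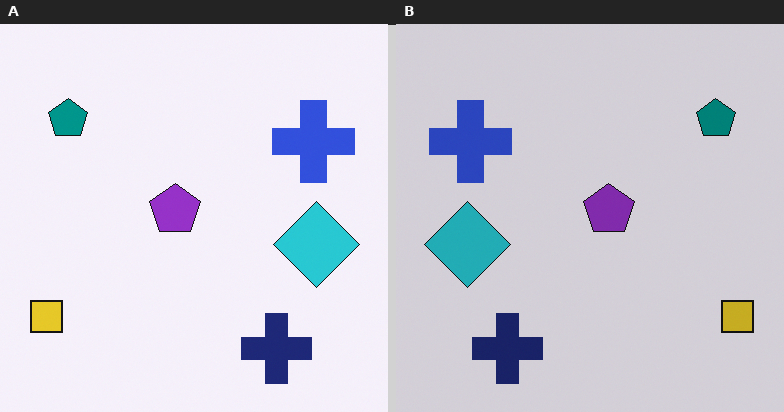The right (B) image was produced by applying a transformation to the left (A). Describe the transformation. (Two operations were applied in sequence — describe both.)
The right (B) image is the left (A) darkened a little, then flipped horizontally (left ↔ right).

Every pixel — background and shapes alike — is uniformly darkened. The yellow square is in the bottom-left of the left (A) image and the bottom-right of the right (B) — shapes on opposite sides of the vertical midline have swapped in a mirror flip.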